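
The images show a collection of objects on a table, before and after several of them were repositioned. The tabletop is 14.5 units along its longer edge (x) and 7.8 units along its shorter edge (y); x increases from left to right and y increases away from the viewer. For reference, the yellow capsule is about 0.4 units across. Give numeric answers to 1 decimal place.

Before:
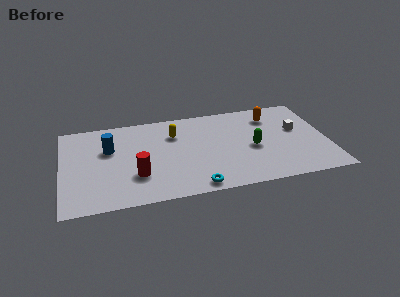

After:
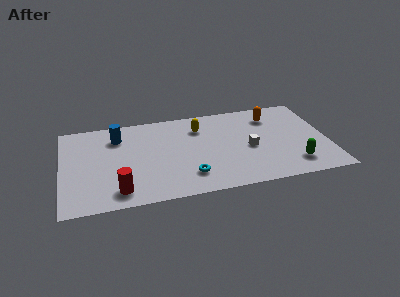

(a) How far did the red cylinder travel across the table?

1.5

The red cylinder moved from about (4.0, 2.4) to (3.0, 1.3), a distance of √(1.0² + 1.1²) ≈ 1.5.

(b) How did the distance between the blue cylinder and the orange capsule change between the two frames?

-0.6

Before: roughly 9.1 units apart; after: 8.5. That's 0.6 units closer together.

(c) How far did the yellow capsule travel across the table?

1.4

From (6.2, 5.6) to (7.6, 5.9), the yellow capsule covered √(1.4² + 0.3²) ≈ 1.4 units.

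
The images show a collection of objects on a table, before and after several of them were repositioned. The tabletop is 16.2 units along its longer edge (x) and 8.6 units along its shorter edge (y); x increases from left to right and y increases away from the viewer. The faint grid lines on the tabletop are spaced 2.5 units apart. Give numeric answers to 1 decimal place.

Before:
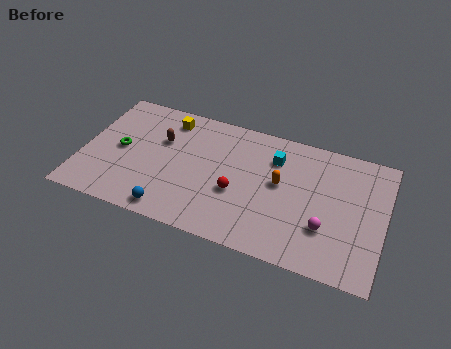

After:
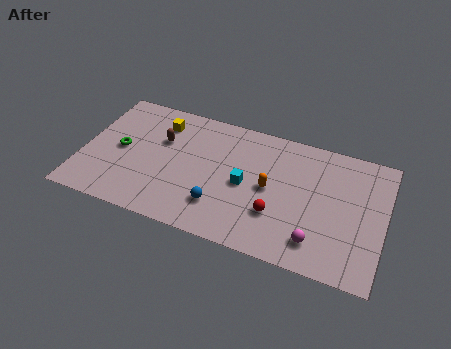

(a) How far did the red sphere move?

2.3

From (8.4, 3.4) to (10.6, 2.7), the red sphere covered √(2.2² + 0.7²) ≈ 2.3 units.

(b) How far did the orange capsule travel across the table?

0.7

From (10.6, 4.8) to (10.1, 4.3), the orange capsule covered √(0.5² + 0.5²) ≈ 0.7 units.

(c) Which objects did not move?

the brown capsule and the green torus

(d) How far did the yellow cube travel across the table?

0.6

From (4.3, 7.2) to (3.9, 6.8), the yellow cube covered √(0.4² + 0.4²) ≈ 0.6 units.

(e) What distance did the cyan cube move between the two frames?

2.7

From (10.2, 6.4) to (8.8, 4.1), the cyan cube covered √(1.4² + 2.3²) ≈ 2.7 units.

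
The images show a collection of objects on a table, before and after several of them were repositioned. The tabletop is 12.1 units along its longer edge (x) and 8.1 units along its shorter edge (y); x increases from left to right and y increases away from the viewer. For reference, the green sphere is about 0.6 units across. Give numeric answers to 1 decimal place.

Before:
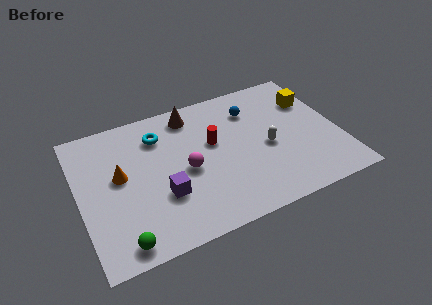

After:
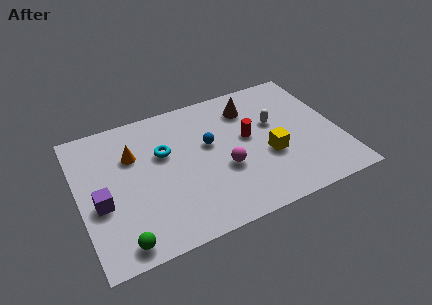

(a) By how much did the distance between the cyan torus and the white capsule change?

-0.3

They were about 5.5 units apart before and 5.2 after — 0.3 units closer together.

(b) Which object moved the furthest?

the yellow cube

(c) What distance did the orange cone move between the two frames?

1.2

From (1.9, 4.5) to (2.6, 5.5), the orange cone covered √(0.7² + 1.0²) ≈ 1.2 units.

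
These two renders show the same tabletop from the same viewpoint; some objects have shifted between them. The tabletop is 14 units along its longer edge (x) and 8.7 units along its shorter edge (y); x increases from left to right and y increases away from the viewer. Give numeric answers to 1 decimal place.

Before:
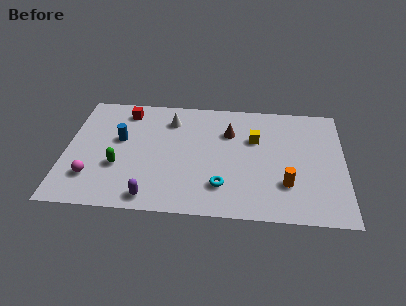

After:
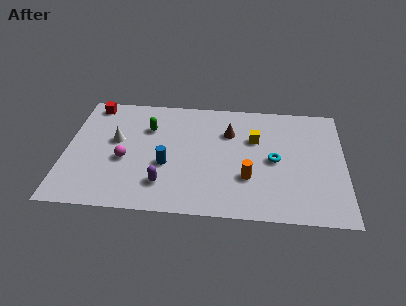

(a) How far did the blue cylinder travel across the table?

2.9

From (2.7, 5.1) to (5.1, 3.4), the blue cylinder covered √(2.4² + 1.7²) ≈ 2.9 units.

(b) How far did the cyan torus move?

3.3

The cyan torus was near (7.9, 2.1) before and (10.5, 4.2) after, so it travelled √(2.6² + 2.1²) ≈ 3.3 units.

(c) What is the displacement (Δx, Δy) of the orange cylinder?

(-1.9, 0.3)

The orange cylinder started near (11.1, 2.5) and ended near (9.2, 2.8).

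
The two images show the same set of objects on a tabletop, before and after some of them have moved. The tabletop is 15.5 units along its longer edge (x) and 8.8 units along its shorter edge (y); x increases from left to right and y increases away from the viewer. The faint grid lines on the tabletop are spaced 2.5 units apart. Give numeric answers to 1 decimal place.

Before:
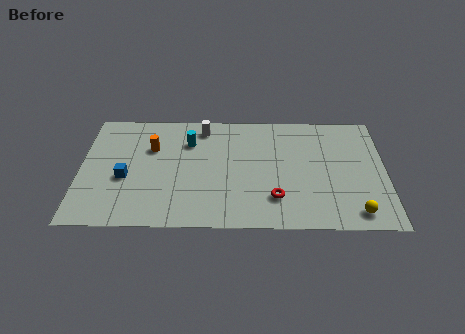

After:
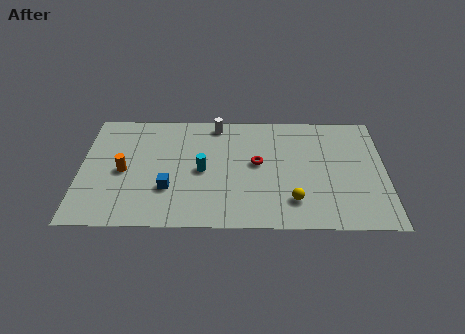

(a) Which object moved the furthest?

the yellow sphere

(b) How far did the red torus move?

2.8

From (9.9, 2.2) to (9.0, 4.8), the red torus covered √(0.9² + 2.6²) ≈ 2.8 units.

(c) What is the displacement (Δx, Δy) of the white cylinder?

(0.7, 0.3)

From the two frames, the white cylinder sits at roughly (6.2, 7.5) before and (6.9, 7.8) after.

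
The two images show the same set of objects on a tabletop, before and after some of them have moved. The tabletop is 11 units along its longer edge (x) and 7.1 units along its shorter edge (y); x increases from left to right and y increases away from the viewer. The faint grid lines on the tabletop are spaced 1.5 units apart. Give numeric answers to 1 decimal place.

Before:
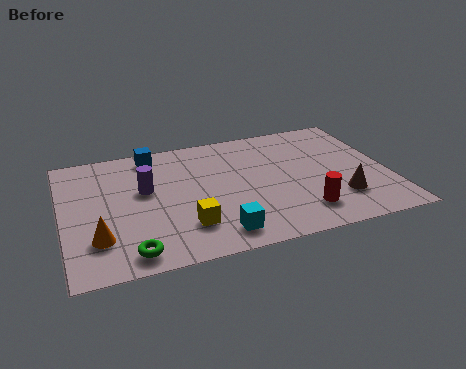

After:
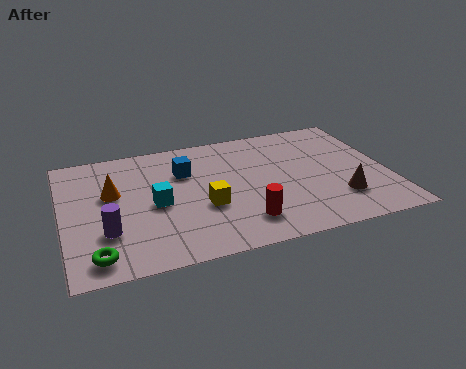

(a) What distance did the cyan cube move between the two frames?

2.9

From (5.0, 1.1) to (3.1, 3.3), the cyan cube covered √(1.9² + 2.2²) ≈ 2.9 units.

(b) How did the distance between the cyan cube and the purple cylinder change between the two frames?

-1.8

The distance was about 3.8 in the first image and 2.0 in the second, so they moved 1.8 units closer together.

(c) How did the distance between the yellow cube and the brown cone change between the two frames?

-0.6

The distance was about 5.2 in the first image and 4.6 in the second, so they moved 0.6 units closer together.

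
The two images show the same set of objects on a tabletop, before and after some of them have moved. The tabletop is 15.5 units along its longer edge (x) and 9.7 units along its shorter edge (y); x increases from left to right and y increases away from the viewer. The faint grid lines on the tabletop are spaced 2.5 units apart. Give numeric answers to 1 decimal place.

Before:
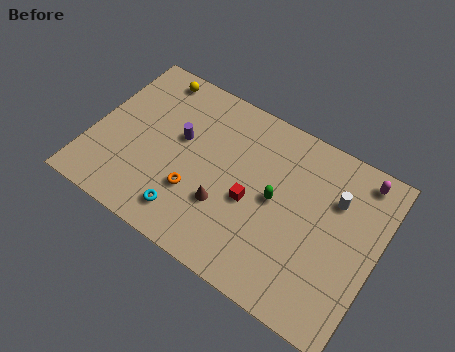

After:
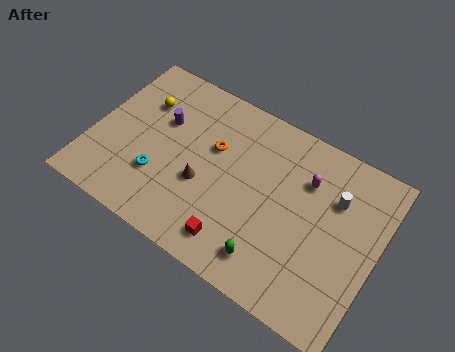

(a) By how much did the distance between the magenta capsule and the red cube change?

-0.7

Before: roughly 6.8 units apart; after: 6.1. That's 0.7 units closer together.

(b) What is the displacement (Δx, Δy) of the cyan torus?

(-1.8, 1.3)

From the two frames, the cyan torus sits at roughly (5.7, 1.7) before and (3.9, 3.0) after.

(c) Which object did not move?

the white cylinder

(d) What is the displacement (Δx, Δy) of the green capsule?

(0.3, -3.3)

The green capsule was at about (10.0, 5.0) and moved to about (10.3, 1.7).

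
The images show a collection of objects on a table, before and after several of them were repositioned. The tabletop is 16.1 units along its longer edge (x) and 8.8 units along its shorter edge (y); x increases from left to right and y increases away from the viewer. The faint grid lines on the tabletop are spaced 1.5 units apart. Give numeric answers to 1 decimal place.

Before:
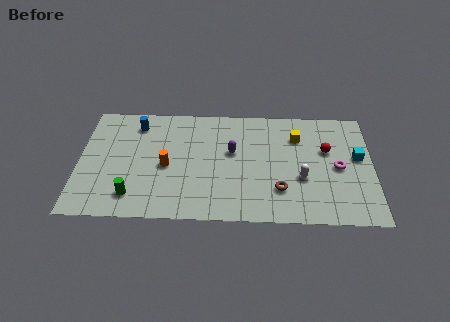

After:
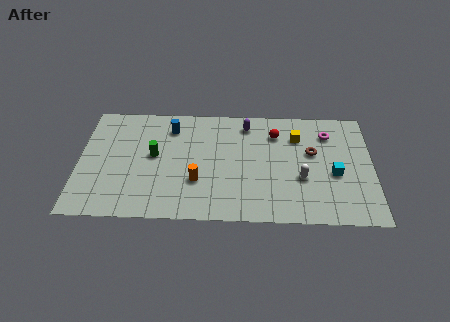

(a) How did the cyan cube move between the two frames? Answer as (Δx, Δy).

(-1.3, -1.3)

From the two frames, the cyan cube sits at roughly (15.3, 5.0) before and (14.0, 3.7) after.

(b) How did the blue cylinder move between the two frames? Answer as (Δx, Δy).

(1.9, -0.2)

From the two frames, the blue cylinder sits at roughly (3.1, 7.2) before and (5.0, 7.0) after.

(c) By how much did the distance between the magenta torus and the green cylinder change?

-1.7

They were about 11.5 units apart before and 9.8 after — 1.7 units closer together.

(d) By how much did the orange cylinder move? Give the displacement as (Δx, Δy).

(1.7, -1.1)

The orange cylinder was at about (4.8, 4.0) and moved to about (6.5, 2.9).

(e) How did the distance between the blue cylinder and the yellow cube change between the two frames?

-1.9

Before: roughly 8.9 units apart; after: 7.0. That's 1.9 units closer together.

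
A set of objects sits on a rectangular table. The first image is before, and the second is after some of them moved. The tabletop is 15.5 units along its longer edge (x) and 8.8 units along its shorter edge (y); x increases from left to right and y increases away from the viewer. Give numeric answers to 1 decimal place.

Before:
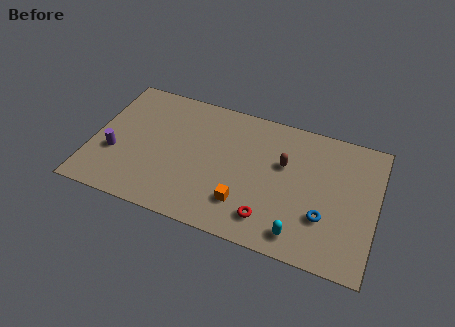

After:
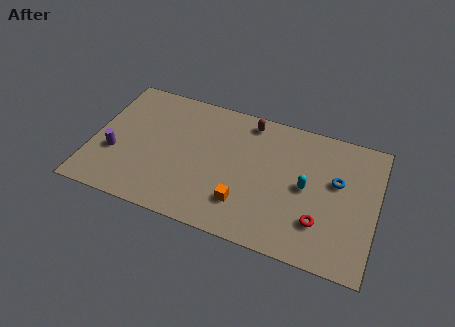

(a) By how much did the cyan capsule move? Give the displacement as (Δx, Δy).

(0.1, 3.1)

The cyan capsule was at about (11.6, 1.3) and moved to about (11.7, 4.4).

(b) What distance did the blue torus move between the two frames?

2.5

From (12.8, 2.8) to (13.3, 5.3), the blue torus covered √(0.5² + 2.5²) ≈ 2.5 units.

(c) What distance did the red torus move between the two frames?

2.8

The red torus moved from about (9.9, 1.7) to (12.6, 2.4), a distance of √(2.7² + 0.7²) ≈ 2.8.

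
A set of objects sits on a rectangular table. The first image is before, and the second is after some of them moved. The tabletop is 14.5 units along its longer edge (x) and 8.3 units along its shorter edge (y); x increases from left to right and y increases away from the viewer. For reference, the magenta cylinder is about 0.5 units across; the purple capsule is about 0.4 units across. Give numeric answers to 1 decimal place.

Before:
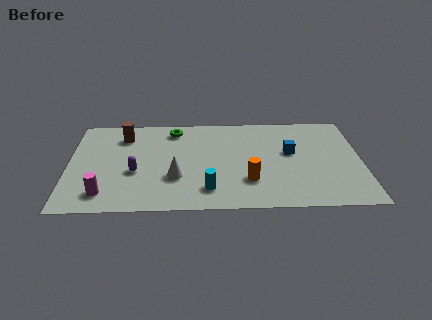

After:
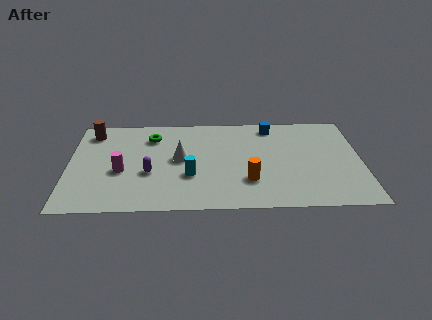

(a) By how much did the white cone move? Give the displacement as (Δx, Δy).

(0.2, 1.6)

The white cone started near (5.3, 2.8) and ended near (5.5, 4.4).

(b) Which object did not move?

the orange cylinder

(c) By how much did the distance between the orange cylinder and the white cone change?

+0.3

The distance was about 3.6 in the first image and 3.9 in the second, so they moved 0.3 units further apart.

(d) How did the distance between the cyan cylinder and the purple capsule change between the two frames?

-1.9

Before: roughly 3.9 units apart; after: 2.0. That's 1.9 units closer together.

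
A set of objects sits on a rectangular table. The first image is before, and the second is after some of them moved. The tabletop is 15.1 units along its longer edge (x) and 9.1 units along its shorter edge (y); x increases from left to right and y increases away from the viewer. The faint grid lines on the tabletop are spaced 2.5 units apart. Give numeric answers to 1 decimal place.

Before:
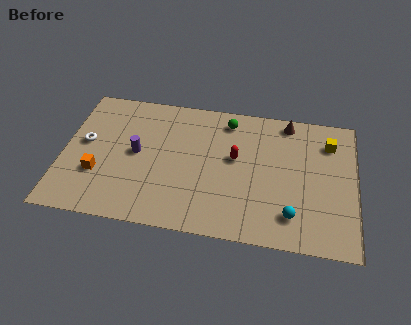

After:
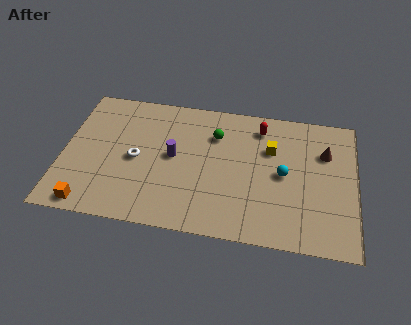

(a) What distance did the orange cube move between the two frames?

2.1

The orange cube moved from about (1.9, 3.0) to (1.6, 0.9), a distance of √(0.3² + 2.1²) ≈ 2.1.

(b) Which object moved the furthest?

the yellow cube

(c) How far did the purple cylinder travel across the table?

1.9

The purple cylinder moved from about (3.8, 4.7) to (5.7, 4.8), a distance of √(1.9² + 0.1²) ≈ 1.9.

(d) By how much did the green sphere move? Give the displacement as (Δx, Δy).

(-0.6, -1.1)

The green sphere started near (8.4, 7.7) and ended near (7.8, 6.6).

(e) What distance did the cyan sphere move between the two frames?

2.6

The cyan sphere moved from about (11.9, 1.9) to (11.4, 4.5), a distance of √(0.5² + 2.6²) ≈ 2.6.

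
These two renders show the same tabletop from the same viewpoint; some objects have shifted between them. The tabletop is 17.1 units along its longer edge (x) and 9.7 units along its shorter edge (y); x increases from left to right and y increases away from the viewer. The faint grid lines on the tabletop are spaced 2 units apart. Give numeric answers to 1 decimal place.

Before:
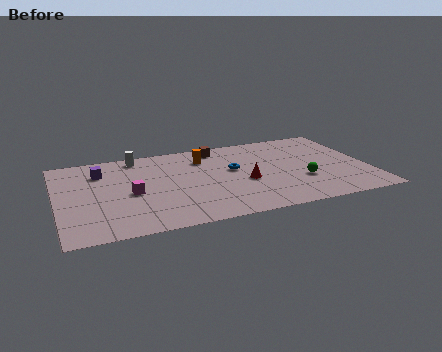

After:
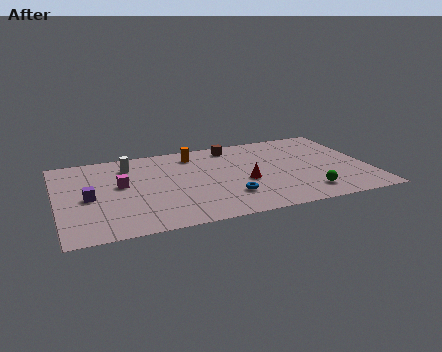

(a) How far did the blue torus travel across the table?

3.0

The blue torus moved from about (9.7, 5.6) to (9.2, 2.6), a distance of √(0.5² + 3.0²) ≈ 3.0.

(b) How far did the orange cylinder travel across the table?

0.8

From (8.2, 7.4) to (7.7, 8.0), the orange cylinder covered √(0.5² + 0.6²) ≈ 0.8 units.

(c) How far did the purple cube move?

2.9

From (2.5, 7.3) to (1.7, 4.5), the purple cube covered √(0.8² + 2.8²) ≈ 2.9 units.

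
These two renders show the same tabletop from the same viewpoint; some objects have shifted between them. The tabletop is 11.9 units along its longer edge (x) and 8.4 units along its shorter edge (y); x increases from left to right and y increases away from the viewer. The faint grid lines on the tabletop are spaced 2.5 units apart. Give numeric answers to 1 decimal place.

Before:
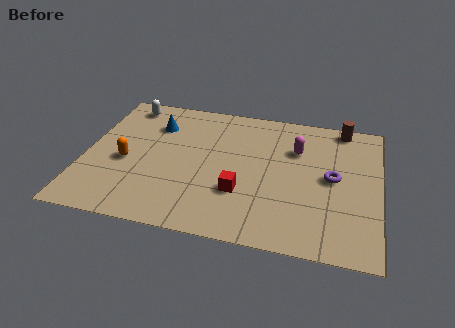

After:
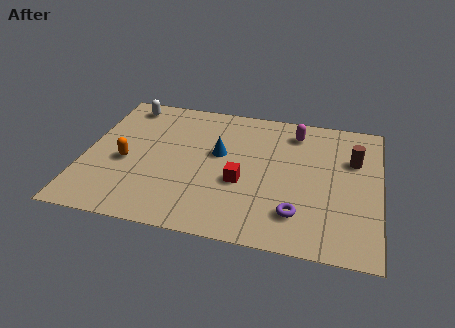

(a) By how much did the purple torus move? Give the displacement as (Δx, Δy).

(-1.3, -2.4)

The purple torus was at about (10.0, 4.3) and moved to about (8.7, 1.9).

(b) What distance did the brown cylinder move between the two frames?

2.1

The brown cylinder moved from about (10.3, 7.6) to (10.8, 5.6), a distance of √(0.5² + 2.0²) ≈ 2.1.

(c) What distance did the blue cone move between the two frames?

3.0

The blue cone was near (2.7, 6.2) before and (5.4, 4.9) after, so it travelled √(2.7² + 1.3²) ≈ 3.0 units.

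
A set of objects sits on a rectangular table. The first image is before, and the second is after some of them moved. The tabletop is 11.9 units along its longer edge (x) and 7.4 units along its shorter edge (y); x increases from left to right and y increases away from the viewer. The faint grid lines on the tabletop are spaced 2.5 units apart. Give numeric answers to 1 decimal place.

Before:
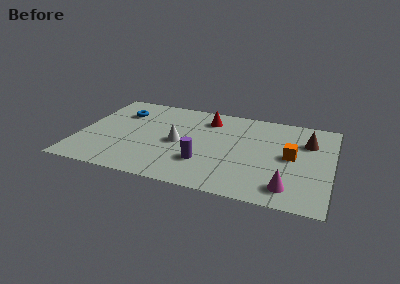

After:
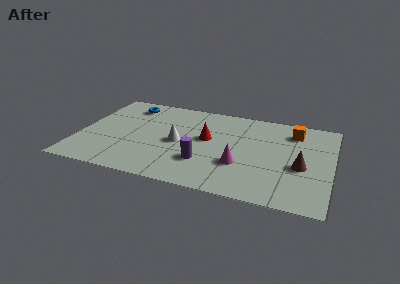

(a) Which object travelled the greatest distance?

the magenta cone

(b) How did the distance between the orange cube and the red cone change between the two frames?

-0.3

The distance was about 4.6 in the first image and 4.3 in the second, so they moved 0.3 units closer together.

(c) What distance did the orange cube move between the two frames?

2.1

The orange cube was near (10.0, 3.8) before and (10.0, 5.9) after, so it travelled √(0.0² + 2.1²) ≈ 2.1 units.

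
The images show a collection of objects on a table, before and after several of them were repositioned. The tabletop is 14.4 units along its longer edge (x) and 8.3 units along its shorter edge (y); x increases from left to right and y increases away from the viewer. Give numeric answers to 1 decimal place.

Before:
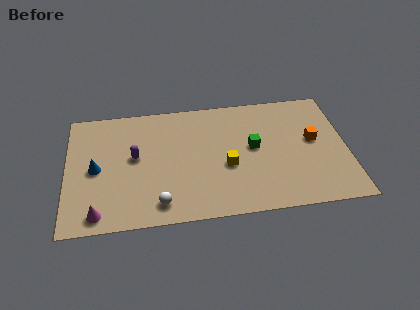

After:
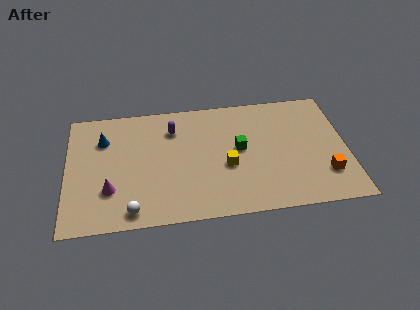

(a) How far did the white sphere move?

1.4

The white sphere was near (4.7, 1.3) before and (3.3, 1.0) after, so it travelled √(1.4² + 0.3²) ≈ 1.4 units.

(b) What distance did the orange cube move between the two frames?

2.5

From (12.7, 4.6) to (13.2, 2.2), the orange cube covered √(0.5² + 2.4²) ≈ 2.5 units.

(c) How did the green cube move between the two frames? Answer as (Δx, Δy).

(-0.7, 0.0)

From the two frames, the green cube sits at roughly (9.6, 4.5) before and (8.9, 4.5) after.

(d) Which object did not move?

the yellow cube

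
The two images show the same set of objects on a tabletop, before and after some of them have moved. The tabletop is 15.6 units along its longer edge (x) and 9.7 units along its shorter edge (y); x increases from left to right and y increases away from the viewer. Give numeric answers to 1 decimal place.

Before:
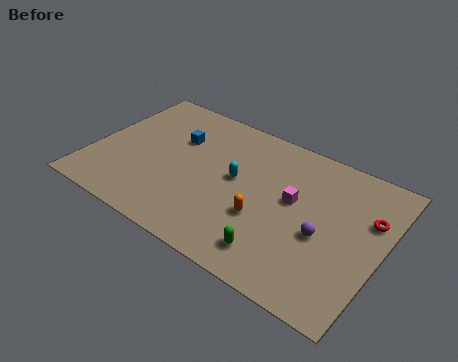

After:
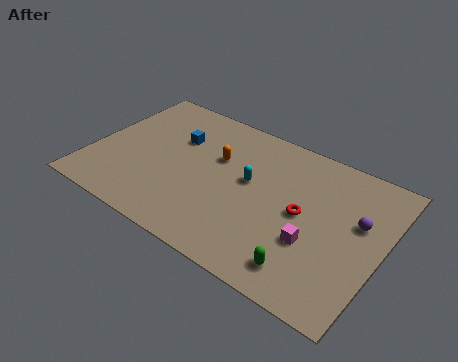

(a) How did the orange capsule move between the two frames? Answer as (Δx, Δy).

(-3.0, 2.7)

The orange capsule started near (9.5, 3.5) and ended near (6.5, 6.2).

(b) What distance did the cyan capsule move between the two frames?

0.7

The cyan capsule was near (7.7, 5.3) before and (8.4, 5.5) after, so it travelled √(0.7² + 0.2²) ≈ 0.7 units.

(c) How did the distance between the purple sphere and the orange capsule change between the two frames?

+4.5

They were about 3.2 units apart before and 7.7 after — 4.5 units further apart.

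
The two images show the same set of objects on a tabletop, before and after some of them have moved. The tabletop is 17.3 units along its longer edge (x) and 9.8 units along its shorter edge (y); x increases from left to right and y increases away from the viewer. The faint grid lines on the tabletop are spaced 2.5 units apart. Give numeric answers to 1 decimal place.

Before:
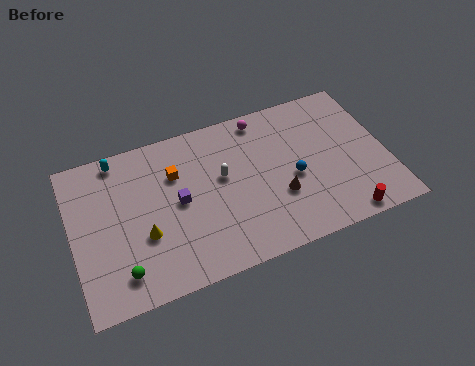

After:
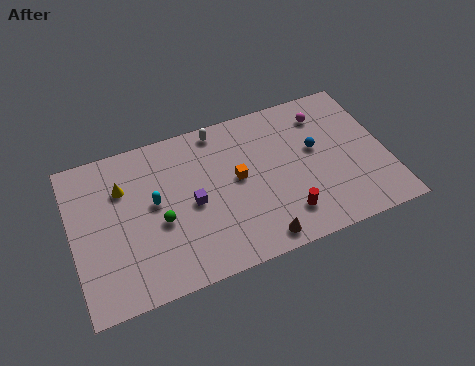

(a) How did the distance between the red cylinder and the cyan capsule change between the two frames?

-6.5

The distance was about 14.1 in the first image and 7.6 in the second, so they moved 6.5 units closer together.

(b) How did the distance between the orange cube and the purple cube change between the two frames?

+0.9

The distance was about 1.8 in the first image and 2.7 in the second, so they moved 0.9 units further apart.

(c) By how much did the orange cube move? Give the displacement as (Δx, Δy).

(3.3, -1.5)

From the two frames, the orange cube sits at roughly (5.8, 6.8) before and (9.1, 5.3) after.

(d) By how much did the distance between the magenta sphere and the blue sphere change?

-2.4

They were about 4.6 units apart before and 2.2 after — 2.4 units closer together.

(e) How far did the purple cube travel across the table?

0.8

The purple cube was near (5.8, 5.0) before and (6.5, 4.6) after, so it travelled √(0.7² + 0.4²) ≈ 0.8 units.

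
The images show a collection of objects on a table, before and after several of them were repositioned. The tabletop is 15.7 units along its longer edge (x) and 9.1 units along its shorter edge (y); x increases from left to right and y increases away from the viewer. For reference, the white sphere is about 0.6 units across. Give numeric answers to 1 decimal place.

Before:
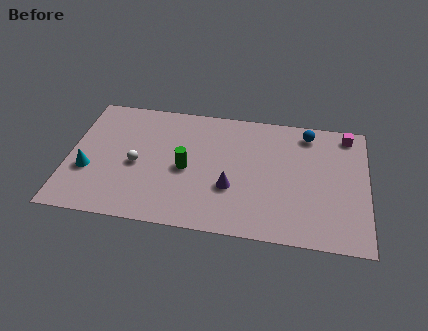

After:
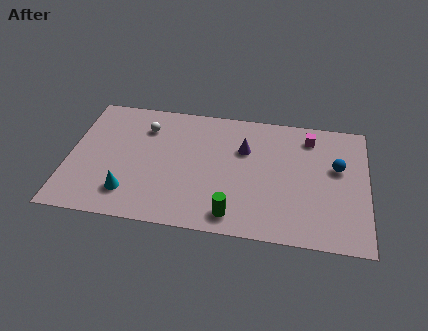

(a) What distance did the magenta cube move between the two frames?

2.1

From (14.6, 8.0) to (12.6, 7.5), the magenta cube covered √(2.0² + 0.5²) ≈ 2.1 units.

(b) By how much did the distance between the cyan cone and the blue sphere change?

-0.9

They were about 12.3 units apart before and 11.4 after — 0.9 units closer together.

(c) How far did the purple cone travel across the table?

3.0

The purple cone was near (8.6, 3.2) before and (9.2, 6.1) after, so it travelled √(0.6² + 2.9²) ≈ 3.0 units.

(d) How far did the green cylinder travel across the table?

3.9

From (6.2, 4.2) to (8.8, 1.3), the green cylinder covered √(2.6² + 2.9²) ≈ 3.9 units.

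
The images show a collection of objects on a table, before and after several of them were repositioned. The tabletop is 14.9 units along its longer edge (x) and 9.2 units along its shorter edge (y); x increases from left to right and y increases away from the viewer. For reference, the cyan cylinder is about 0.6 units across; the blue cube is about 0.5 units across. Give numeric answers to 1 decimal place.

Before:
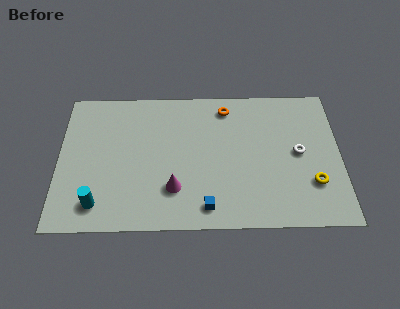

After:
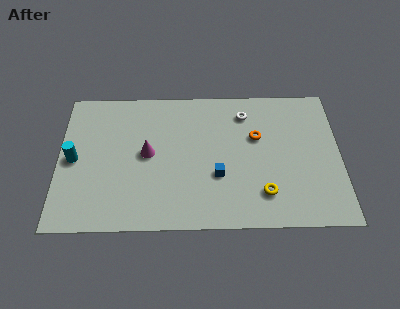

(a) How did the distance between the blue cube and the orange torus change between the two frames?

-3.3

They were about 6.6 units apart before and 3.3 after — 3.3 units closer together.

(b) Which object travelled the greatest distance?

the white torus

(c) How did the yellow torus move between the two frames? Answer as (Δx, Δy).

(-2.6, -0.6)

From the two frames, the yellow torus sits at roughly (13.4, 2.7) before and (10.8, 2.1) after.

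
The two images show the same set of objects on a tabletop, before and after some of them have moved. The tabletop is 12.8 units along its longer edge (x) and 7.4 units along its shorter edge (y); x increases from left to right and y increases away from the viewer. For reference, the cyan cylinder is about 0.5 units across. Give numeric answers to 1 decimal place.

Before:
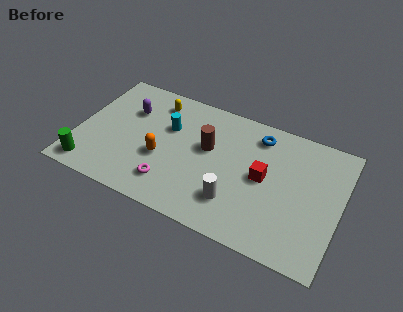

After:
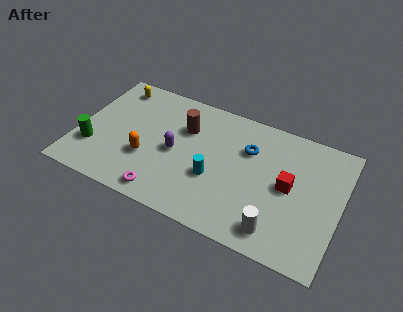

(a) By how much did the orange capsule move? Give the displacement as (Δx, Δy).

(-0.7, -0.3)

The orange capsule started near (4.2, 2.9) and ended near (3.5, 2.6).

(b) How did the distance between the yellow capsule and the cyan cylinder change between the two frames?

+4.9

The distance was about 1.5 in the first image and 6.4 in the second, so they moved 4.9 units further apart.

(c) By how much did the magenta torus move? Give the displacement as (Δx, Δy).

(-0.2, -0.7)

From the two frames, the magenta torus sits at roughly (4.8, 1.6) before and (4.6, 0.9) after.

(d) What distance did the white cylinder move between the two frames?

2.2

From (7.9, 1.9) to (10.0, 1.2), the white cylinder covered √(2.1² + 0.7²) ≈ 2.2 units.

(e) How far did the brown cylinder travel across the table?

1.4

The brown cylinder was near (6.3, 4.4) before and (5.1, 5.1) after, so it travelled √(1.2² + 0.7²) ≈ 1.4 units.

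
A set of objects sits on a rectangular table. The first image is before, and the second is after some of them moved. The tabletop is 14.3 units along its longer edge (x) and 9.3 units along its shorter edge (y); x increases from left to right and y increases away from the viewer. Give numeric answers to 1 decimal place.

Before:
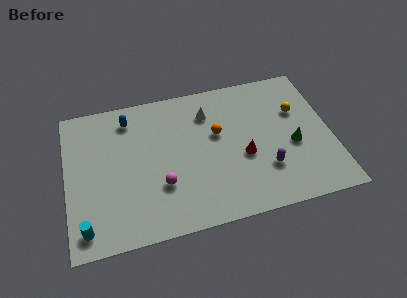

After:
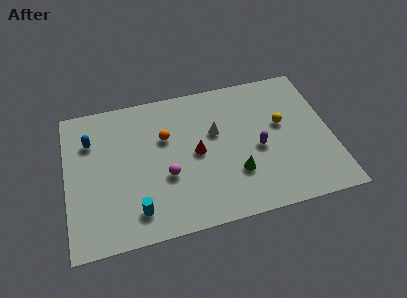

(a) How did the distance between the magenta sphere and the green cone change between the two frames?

-3.5

The distance was about 7.3 in the first image and 3.8 in the second, so they moved 3.5 units closer together.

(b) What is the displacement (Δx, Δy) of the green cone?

(-3.2, -1.1)

The green cone was at about (12.2, 3.9) and moved to about (9.0, 2.8).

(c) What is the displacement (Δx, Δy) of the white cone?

(0.3, -1.4)

From the two frames, the white cone sits at roughly (7.8, 7.1) before and (8.1, 5.7) after.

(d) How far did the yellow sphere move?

1.1

From (12.6, 6.1) to (11.7, 5.4), the yellow sphere covered √(0.9² + 0.7²) ≈ 1.1 units.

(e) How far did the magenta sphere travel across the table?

0.6

The magenta sphere moved from about (5.0, 3.0) to (5.3, 3.5), a distance of √(0.3² + 0.5²) ≈ 0.6.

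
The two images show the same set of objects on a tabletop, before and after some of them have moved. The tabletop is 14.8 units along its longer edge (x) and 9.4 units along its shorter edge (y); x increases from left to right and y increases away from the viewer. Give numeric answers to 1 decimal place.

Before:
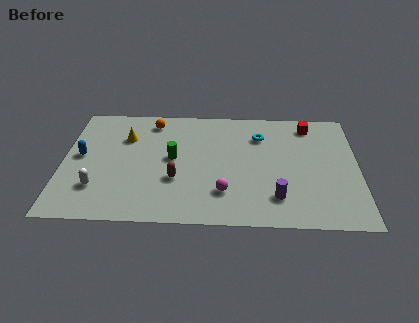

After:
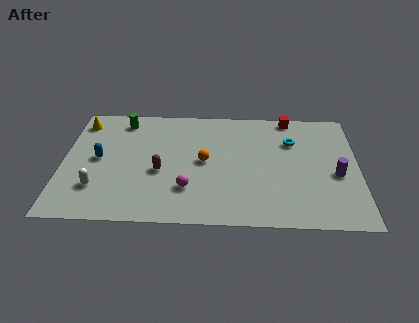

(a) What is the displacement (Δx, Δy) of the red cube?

(-1.0, 0.6)

The red cube was at about (12.4, 8.0) and moved to about (11.4, 8.6).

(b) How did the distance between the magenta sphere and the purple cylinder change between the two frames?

+4.9

They were about 2.6 units apart before and 7.5 after — 4.9 units further apart.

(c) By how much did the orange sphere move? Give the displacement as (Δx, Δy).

(2.7, -3.2)

The orange sphere was at about (4.4, 8.0) and moved to about (7.1, 4.8).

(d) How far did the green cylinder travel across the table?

4.0

The green cylinder was near (5.5, 5.0) before and (2.9, 8.0) after, so it travelled √(2.6² + 3.0²) ≈ 4.0 units.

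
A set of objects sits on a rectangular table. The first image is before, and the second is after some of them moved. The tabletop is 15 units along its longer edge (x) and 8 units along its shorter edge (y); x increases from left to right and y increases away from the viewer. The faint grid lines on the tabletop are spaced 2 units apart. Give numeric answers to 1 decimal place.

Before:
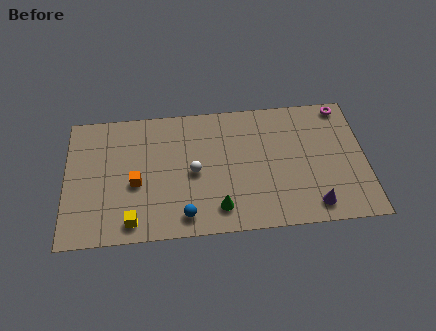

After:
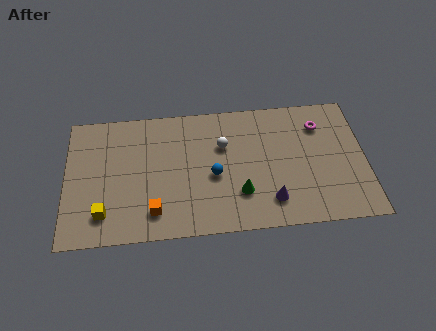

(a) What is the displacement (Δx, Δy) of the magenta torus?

(-1.2, -1.1)

The magenta torus started near (14.0, 7.2) and ended near (12.8, 6.1).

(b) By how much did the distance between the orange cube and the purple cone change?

-3.3

The distance was about 9.1 in the first image and 5.8 in the second, so they moved 3.3 units closer together.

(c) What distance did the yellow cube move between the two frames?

1.5

The yellow cube moved from about (3.3, 1.1) to (1.9, 1.7), a distance of √(1.4² + 0.6²) ≈ 1.5.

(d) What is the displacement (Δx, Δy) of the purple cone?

(-2.1, 0.5)

The purple cone started near (12.3, 1.2) and ended near (10.2, 1.7).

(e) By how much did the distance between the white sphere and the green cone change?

+0.5

Before: roughly 2.6 units apart; after: 3.1. That's 0.5 units further apart.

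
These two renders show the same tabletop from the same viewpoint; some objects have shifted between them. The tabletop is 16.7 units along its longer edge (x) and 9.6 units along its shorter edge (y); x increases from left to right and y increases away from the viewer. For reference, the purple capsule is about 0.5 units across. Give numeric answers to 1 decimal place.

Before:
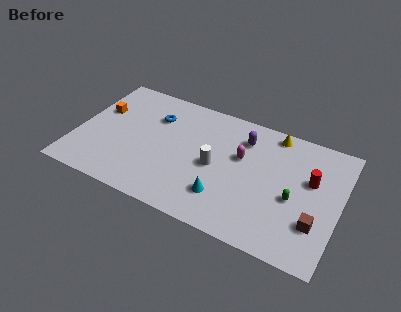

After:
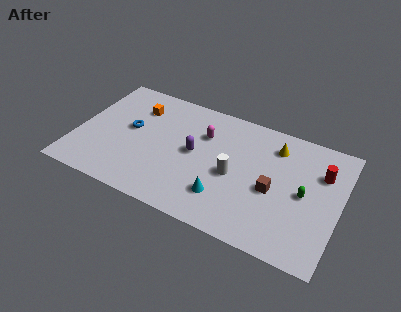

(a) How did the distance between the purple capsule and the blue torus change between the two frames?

-1.5

The distance was about 5.7 in the first image and 4.2 in the second, so they moved 1.5 units closer together.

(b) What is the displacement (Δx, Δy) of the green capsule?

(0.6, 0.6)

From the two frames, the green capsule sits at roughly (13.9, 4.1) before and (14.5, 4.7) after.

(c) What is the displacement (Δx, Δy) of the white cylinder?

(1.2, -0.2)

The white cylinder was at about (8.9, 4.5) and moved to about (10.1, 4.3).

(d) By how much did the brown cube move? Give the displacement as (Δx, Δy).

(-2.8, 1.4)

The brown cube was at about (15.4, 2.8) and moved to about (12.6, 4.2).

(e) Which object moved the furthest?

the purple capsule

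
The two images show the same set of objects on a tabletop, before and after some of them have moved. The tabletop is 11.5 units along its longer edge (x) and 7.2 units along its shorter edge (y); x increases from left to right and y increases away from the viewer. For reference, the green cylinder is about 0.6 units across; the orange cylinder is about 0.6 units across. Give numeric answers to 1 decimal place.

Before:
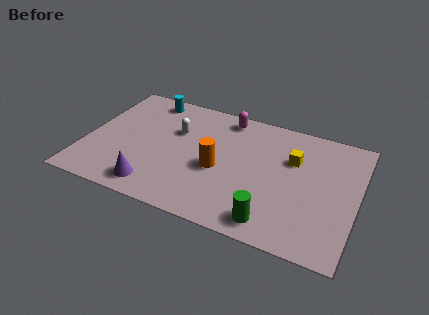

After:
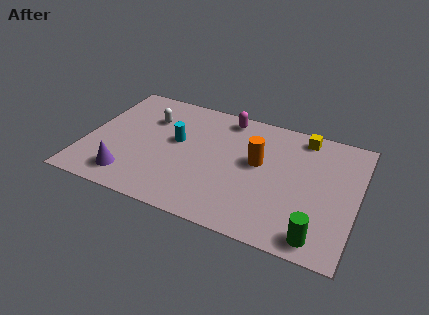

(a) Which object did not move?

the magenta capsule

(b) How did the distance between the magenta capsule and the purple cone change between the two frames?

+0.4

They were about 5.8 units apart before and 6.2 after — 0.4 units further apart.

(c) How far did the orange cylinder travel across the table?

1.9

The orange cylinder moved from about (5.7, 3.1) to (7.3, 4.1), a distance of √(1.6² + 1.0²) ≈ 1.9.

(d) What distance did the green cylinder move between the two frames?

1.9

From (8.2, 1.0) to (10.1, 0.9), the green cylinder covered √(1.9² + 0.1²) ≈ 1.9 units.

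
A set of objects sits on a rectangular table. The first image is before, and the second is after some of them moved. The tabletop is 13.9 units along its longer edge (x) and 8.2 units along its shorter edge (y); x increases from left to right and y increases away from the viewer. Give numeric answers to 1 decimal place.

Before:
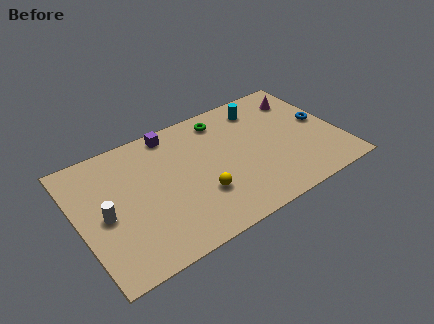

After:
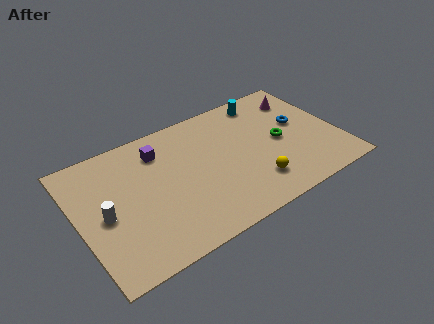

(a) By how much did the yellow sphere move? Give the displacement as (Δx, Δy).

(2.8, -0.7)

The yellow sphere started near (6.2, 2.6) and ended near (9.0, 1.9).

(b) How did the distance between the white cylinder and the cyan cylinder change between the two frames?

+0.4

The distance was about 9.4 in the first image and 9.8 in the second, so they moved 0.4 units further apart.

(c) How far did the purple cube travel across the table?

1.2

The purple cube moved from about (5.4, 7.3) to (4.6, 6.4), a distance of √(0.8² + 0.9²) ≈ 1.2.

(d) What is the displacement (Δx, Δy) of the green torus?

(2.7, -2.9)

From the two frames, the green torus sits at roughly (8.1, 6.9) before and (10.8, 4.0) after.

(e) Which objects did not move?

the white cylinder and the magenta cone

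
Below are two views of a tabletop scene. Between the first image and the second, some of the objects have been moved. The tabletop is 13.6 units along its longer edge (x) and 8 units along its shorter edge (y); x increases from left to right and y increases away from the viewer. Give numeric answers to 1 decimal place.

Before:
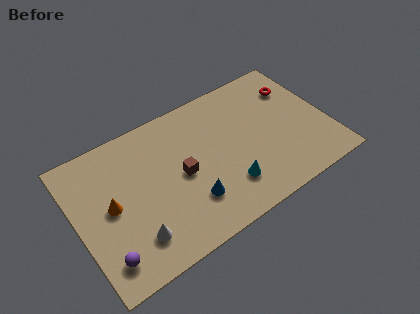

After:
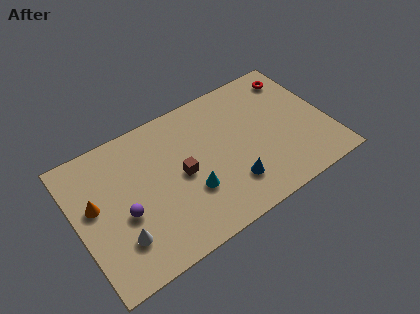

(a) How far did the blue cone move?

2.2

From (5.8, 2.2) to (8.0, 2.0), the blue cone covered √(2.2² + 0.2²) ≈ 2.2 units.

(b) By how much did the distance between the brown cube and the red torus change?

+0.3

Before: roughly 7.0 units apart; after: 7.3. That's 0.3 units further apart.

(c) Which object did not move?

the brown cube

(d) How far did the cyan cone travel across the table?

2.0

The cyan cone moved from about (7.8, 2.0) to (5.9, 2.7), a distance of √(1.9² + 0.7²) ≈ 2.0.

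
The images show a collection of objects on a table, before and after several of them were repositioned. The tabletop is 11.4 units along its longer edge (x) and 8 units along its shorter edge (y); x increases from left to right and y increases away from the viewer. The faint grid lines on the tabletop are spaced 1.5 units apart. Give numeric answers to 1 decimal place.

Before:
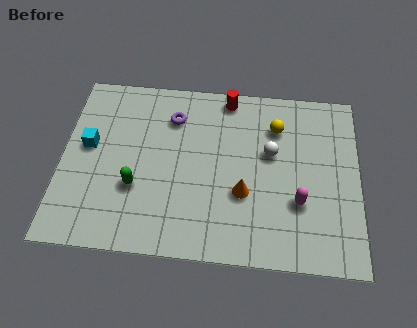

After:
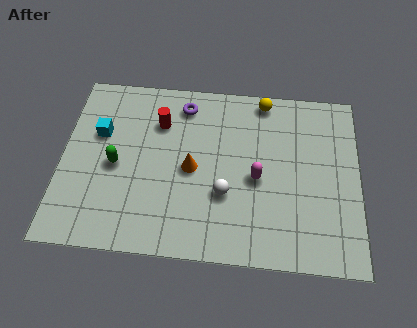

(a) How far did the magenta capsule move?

1.8

The magenta capsule moved from about (9.1, 2.7) to (7.5, 3.6), a distance of √(1.6² + 0.9²) ≈ 1.8.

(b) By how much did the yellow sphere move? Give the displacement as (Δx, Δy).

(-0.5, 1.2)

The yellow sphere started near (8.2, 6.0) and ended near (7.7, 7.2).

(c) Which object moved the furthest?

the red cylinder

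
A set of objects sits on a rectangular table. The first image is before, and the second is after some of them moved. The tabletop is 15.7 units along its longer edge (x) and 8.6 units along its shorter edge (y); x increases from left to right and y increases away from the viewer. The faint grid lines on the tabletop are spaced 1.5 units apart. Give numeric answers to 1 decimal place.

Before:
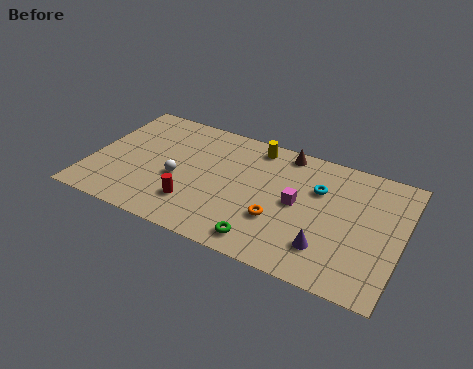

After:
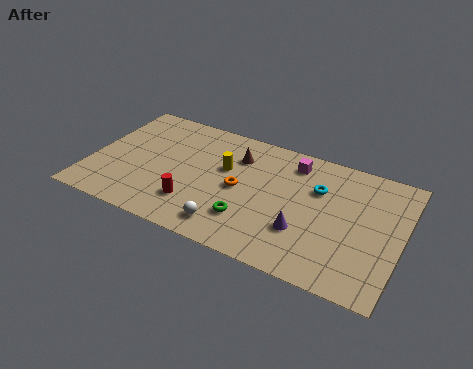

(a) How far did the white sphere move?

3.6

From (4.5, 3.6) to (7.4, 1.4), the white sphere covered √(2.9² + 2.2²) ≈ 3.6 units.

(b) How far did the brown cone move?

2.6

The brown cone was near (9.5, 7.7) before and (7.2, 6.4) after, so it travelled √(2.3² + 1.3²) ≈ 2.6 units.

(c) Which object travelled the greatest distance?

the white sphere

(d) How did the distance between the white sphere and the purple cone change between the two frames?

-4.0

Before: roughly 7.8 units apart; after: 3.8. That's 4.0 units closer together.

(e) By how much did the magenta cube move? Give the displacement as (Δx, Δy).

(-0.5, 2.7)

The magenta cube was at about (10.5, 4.4) and moved to about (10.0, 7.1).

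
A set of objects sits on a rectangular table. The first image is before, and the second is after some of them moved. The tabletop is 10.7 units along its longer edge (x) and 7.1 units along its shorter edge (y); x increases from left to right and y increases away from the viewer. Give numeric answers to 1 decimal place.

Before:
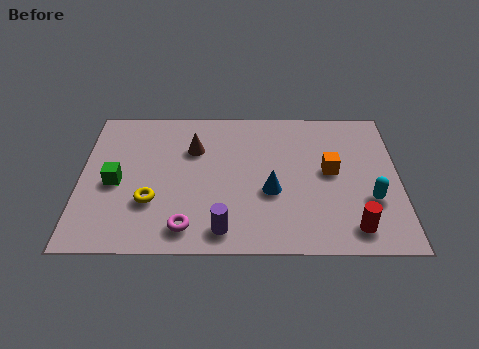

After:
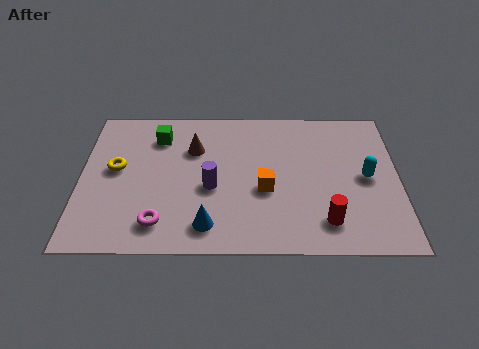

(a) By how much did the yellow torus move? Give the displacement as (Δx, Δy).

(-1.2, 1.6)

The yellow torus started near (2.4, 2.3) and ended near (1.2, 3.9).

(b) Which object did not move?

the brown cone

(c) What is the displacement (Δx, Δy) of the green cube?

(1.4, 2.3)

The green cube started near (1.2, 3.2) and ended near (2.6, 5.5).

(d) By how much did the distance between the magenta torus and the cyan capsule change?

+1.0

The distance was about 6.2 in the first image and 7.2 in the second, so they moved 1.0 units further apart.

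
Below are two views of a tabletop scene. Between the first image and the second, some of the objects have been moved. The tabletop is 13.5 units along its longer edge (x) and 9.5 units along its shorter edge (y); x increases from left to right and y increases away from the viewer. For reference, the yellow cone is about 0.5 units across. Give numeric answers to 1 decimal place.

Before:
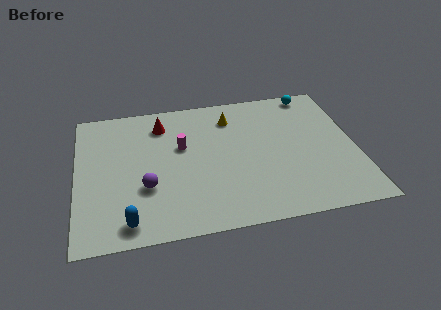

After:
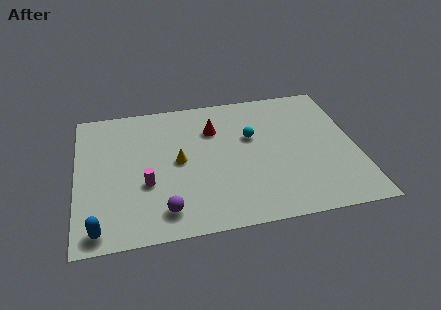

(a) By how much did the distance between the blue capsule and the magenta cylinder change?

-1.9

The distance was about 5.3 in the first image and 3.4 in the second, so they moved 1.9 units closer together.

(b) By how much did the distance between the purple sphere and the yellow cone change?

-2.7

They were about 6.0 units apart before and 3.3 after — 2.7 units closer together.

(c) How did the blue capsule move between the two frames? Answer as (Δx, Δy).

(-1.4, -0.2)

From the two frames, the blue capsule sits at roughly (2.4, 1.2) before and (1.0, 1.0) after.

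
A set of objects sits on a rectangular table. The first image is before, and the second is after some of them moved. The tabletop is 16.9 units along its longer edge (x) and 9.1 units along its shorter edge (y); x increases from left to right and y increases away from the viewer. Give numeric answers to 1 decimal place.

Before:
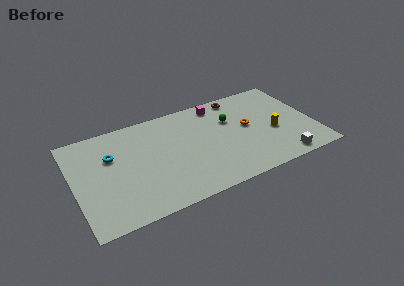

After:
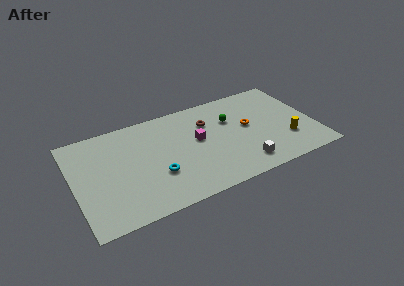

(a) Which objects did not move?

the orange torus and the green sphere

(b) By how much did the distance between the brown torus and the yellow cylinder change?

+1.7

The distance was about 4.7 in the first image and 6.4 in the second, so they moved 1.7 units further apart.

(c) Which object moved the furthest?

the cyan torus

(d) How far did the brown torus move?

2.9

The brown torus was near (12.0, 8.1) before and (9.6, 6.5) after, so it travelled √(2.4² + 1.6²) ≈ 2.9 units.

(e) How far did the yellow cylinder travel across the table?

1.4

The yellow cylinder was near (14.0, 3.8) before and (14.8, 2.7) after, so it travelled √(0.8² + 1.1²) ≈ 1.4 units.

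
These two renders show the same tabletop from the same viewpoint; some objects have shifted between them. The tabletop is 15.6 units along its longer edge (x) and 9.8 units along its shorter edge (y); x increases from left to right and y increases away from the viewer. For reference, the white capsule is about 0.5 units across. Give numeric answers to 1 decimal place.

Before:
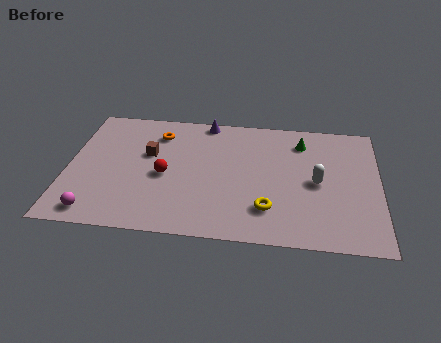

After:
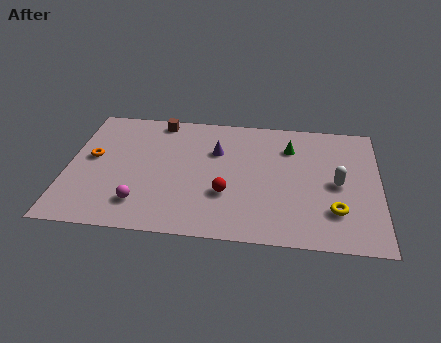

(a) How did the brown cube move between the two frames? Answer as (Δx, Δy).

(0.4, 2.8)

From the two frames, the brown cube sits at roughly (4.0, 6.0) before and (4.4, 8.8) after.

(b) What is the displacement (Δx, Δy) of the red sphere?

(3.1, -1.1)

The red sphere was at about (4.9, 4.4) and moved to about (8.0, 3.3).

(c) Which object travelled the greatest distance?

the orange torus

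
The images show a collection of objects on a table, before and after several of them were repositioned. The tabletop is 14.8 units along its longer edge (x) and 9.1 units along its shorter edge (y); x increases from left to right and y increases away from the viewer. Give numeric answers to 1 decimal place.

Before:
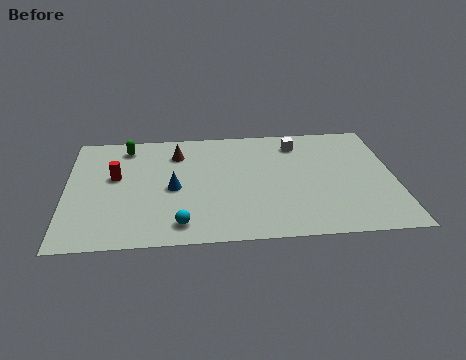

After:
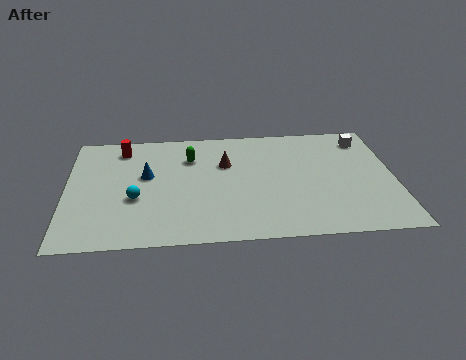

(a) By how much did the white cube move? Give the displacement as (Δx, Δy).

(3.1, 0.1)

From the two frames, the white cube sits at roughly (10.5, 7.4) before and (13.6, 7.5) after.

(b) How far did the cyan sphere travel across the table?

2.9

The cyan sphere was near (5.1, 1.4) before and (3.1, 3.5) after, so it travelled √(2.0² + 2.1²) ≈ 2.9 units.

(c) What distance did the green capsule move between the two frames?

3.1

The green capsule moved from about (2.7, 7.7) to (5.6, 6.6), a distance of √(2.9² + 1.1²) ≈ 3.1.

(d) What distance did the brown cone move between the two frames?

2.4

From (5.0, 7.0) to (7.2, 6.0), the brown cone covered √(2.2² + 1.0²) ≈ 2.4 units.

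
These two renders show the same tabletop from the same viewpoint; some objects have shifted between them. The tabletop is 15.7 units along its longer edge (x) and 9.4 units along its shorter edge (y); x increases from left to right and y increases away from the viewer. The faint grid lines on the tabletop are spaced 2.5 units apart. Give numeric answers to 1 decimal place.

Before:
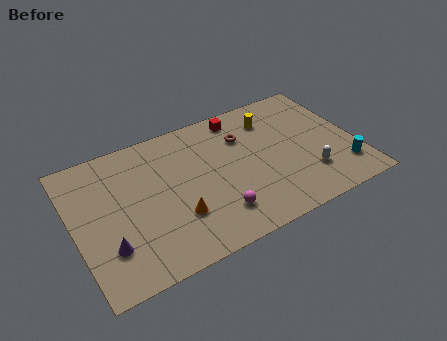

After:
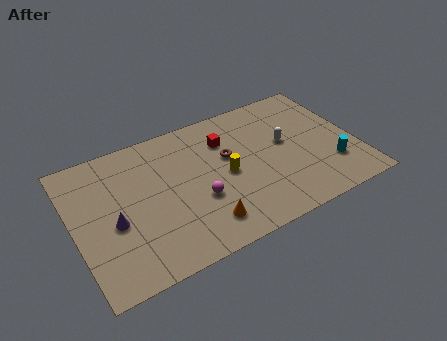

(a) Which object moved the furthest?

the yellow cylinder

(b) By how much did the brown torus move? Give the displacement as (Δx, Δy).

(-1.0, -1.0)

The brown torus started near (9.7, 6.7) and ended near (8.7, 5.7).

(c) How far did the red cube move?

1.6

The red cube moved from about (9.7, 8.2) to (8.7, 6.9), a distance of √(1.0² + 1.3²) ≈ 1.6.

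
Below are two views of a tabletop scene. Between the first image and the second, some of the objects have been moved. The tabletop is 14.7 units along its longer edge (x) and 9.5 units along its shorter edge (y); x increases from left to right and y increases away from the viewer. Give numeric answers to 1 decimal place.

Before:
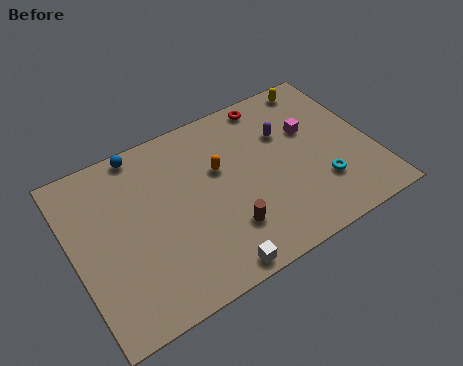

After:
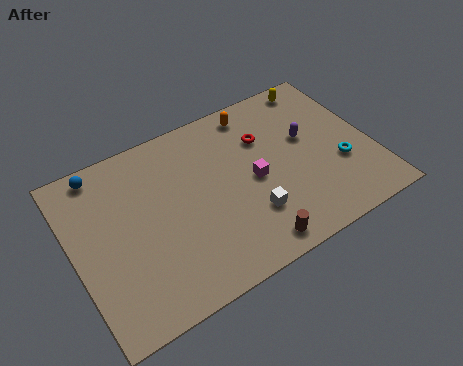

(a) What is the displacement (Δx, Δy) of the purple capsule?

(1.0, -0.8)

The purple capsule started near (10.7, 6.4) and ended near (11.7, 5.6).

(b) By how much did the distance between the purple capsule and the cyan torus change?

-1.3

The distance was about 3.9 in the first image and 2.6 in the second, so they moved 1.3 units closer together.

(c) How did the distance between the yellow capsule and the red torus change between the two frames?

+1.1

The distance was about 2.5 in the first image and 3.6 in the second, so they moved 1.1 units further apart.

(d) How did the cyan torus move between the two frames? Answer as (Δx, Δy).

(1.1, 0.7)

From the two frames, the cyan torus sits at roughly (11.9, 2.7) before and (13.0, 3.4) after.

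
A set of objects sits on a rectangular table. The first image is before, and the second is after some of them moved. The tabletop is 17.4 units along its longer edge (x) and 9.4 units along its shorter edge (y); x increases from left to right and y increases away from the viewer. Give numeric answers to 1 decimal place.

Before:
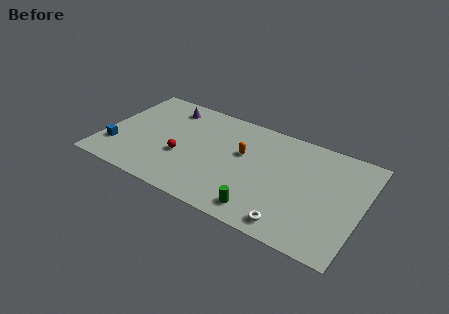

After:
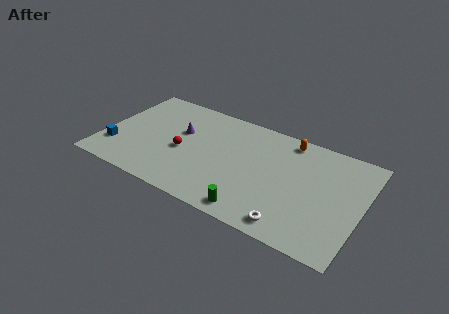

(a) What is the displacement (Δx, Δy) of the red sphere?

(0.0, 0.5)

The red sphere started near (5.4, 3.6) and ended near (5.4, 4.1).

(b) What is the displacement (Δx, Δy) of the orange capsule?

(2.8, 2.6)

The orange capsule started near (9.3, 5.7) and ended near (12.1, 8.3).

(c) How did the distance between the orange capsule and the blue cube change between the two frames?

+3.6

Before: roughly 8.9 units apart; after: 12.5. That's 3.6 units further apart.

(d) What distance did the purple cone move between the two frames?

2.3

The purple cone moved from about (3.8, 7.8) to (5.0, 5.8), a distance of √(1.2² + 2.0²) ≈ 2.3.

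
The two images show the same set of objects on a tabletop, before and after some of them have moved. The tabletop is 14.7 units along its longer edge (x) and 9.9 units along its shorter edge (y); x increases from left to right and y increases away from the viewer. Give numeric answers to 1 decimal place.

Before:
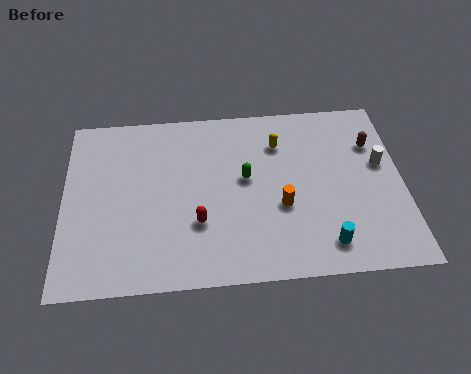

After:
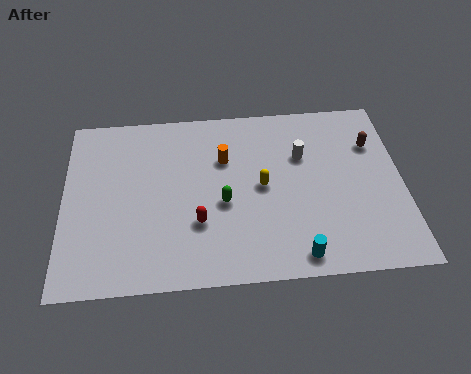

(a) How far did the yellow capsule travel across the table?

2.5

The yellow capsule moved from about (9.4, 7.4) to (8.6, 5.0), a distance of √(0.8² + 2.4²) ≈ 2.5.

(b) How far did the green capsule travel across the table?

1.6

The green capsule was near (7.9, 5.5) before and (6.9, 4.2) after, so it travelled √(1.0² + 1.3²) ≈ 1.6 units.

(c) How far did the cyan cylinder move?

1.3

The cyan cylinder was near (11.2, 1.6) before and (10.0, 1.1) after, so it travelled √(1.2² + 0.5²) ≈ 1.3 units.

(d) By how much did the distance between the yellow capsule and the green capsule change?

-0.5

The distance was about 2.4 in the first image and 1.9 in the second, so they moved 0.5 units closer together.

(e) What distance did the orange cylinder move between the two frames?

3.8

The orange cylinder was near (9.4, 3.8) before and (7.0, 6.7) after, so it travelled √(2.4² + 2.9²) ≈ 3.8 units.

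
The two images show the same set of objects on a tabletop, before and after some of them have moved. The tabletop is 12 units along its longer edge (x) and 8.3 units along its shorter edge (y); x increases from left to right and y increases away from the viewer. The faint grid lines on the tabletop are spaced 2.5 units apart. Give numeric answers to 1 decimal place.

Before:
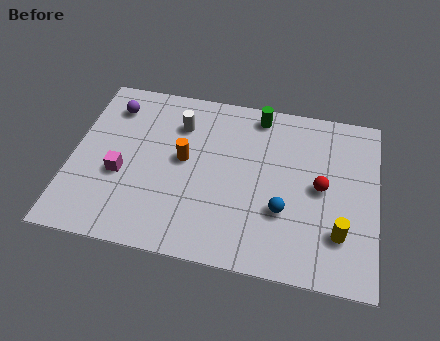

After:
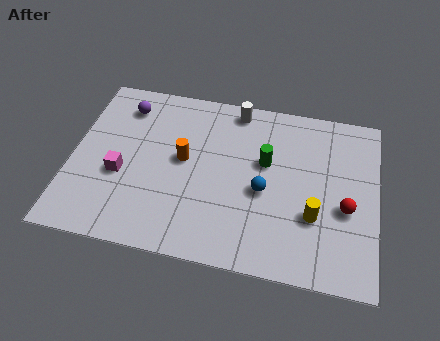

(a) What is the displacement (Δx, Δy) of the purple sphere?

(0.5, 0.1)

The purple sphere started near (1.4, 6.6) and ended near (1.9, 6.7).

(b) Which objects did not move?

the orange cylinder and the magenta cube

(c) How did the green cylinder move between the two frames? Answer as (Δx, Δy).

(0.4, -2.3)

From the two frames, the green cylinder sits at roughly (7.2, 7.3) before and (7.6, 5.0) after.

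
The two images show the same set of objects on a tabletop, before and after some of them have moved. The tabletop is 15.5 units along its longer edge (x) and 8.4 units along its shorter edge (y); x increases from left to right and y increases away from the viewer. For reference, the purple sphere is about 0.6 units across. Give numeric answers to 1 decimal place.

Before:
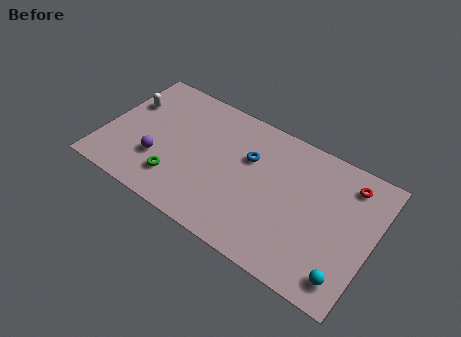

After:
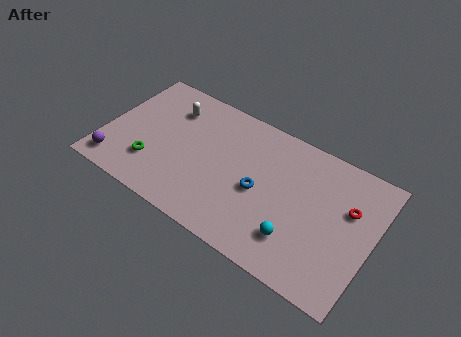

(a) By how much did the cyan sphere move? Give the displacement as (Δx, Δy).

(-2.9, 0.7)

From the two frames, the cyan sphere sits at roughly (14.4, 1.4) before and (11.5, 2.1) after.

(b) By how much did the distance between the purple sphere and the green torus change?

+0.8

They were about 1.4 units apart before and 2.2 after — 0.8 units further apart.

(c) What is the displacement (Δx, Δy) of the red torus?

(0.2, -1.5)

The red torus was at about (13.8, 6.9) and moved to about (14.0, 5.4).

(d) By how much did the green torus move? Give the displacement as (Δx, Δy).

(-1.5, 0.3)

The green torus started near (4.5, 2.0) and ended near (3.0, 2.3).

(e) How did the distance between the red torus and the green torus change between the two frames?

+0.9

The distance was about 10.5 in the first image and 11.4 in the second, so they moved 0.9 units further apart.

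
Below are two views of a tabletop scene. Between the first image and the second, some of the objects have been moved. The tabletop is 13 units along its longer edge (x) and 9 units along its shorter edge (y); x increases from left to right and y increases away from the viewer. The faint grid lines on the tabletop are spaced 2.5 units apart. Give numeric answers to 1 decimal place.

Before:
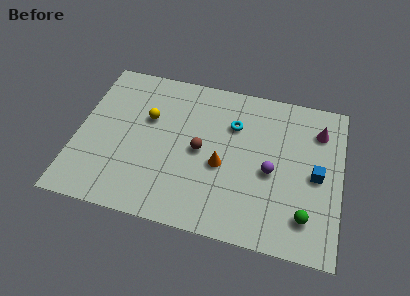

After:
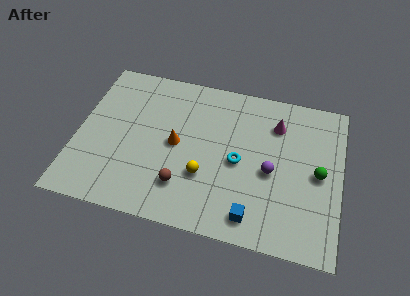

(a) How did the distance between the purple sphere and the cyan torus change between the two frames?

-1.4

The distance was about 3.0 in the first image and 1.6 in the second, so they moved 1.4 units closer together.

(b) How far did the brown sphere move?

2.3

The brown sphere moved from about (6.1, 4.4) to (5.4, 2.2), a distance of √(0.7² + 2.2²) ≈ 2.3.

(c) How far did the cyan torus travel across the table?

2.1

The cyan torus moved from about (7.6, 6.3) to (8.0, 4.2), a distance of √(0.4² + 2.1²) ≈ 2.1.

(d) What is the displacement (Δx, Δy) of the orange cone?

(-2.3, 0.7)

From the two frames, the orange cone sits at roughly (7.2, 3.8) before and (4.9, 4.5) after.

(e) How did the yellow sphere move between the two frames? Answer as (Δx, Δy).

(3.0, -2.7)

The yellow sphere was at about (3.4, 5.7) and moved to about (6.4, 3.0).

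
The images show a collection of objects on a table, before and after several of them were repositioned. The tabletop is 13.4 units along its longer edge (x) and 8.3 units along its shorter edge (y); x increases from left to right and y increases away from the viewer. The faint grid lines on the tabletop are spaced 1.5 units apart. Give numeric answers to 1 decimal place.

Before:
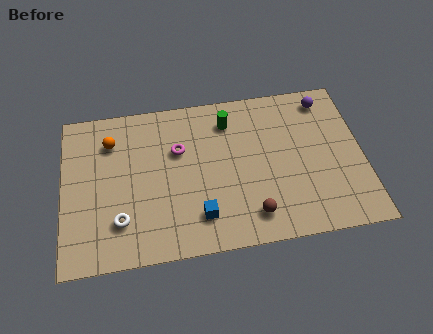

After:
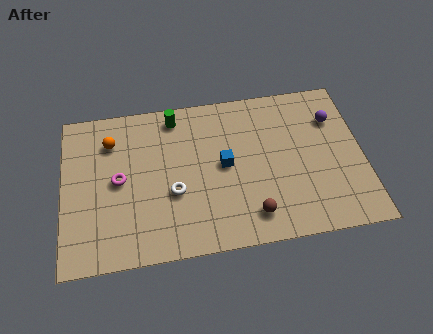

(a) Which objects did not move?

the orange sphere and the brown sphere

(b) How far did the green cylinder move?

2.5

From (7.5, 6.6) to (5.1, 7.2), the green cylinder covered √(2.4² + 0.6²) ≈ 2.5 units.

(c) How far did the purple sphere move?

1.1

The purple sphere moved from about (11.9, 7.1) to (12.2, 6.0), a distance of √(0.3² + 1.1²) ≈ 1.1.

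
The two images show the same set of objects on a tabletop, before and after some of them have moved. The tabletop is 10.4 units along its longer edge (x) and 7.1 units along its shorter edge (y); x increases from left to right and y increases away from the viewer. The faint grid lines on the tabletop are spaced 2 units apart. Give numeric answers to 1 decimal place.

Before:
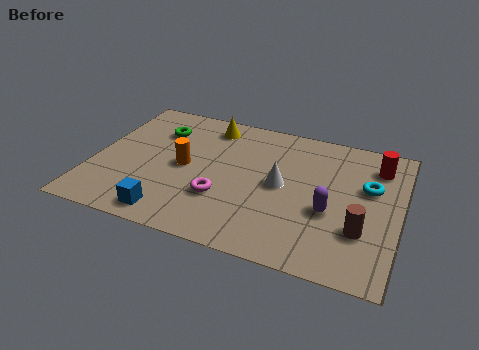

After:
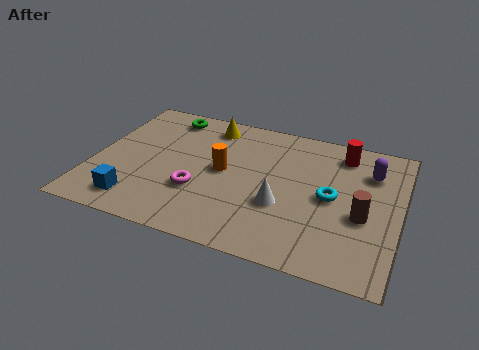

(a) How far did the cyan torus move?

1.5

The cyan torus moved from about (9.3, 4.4) to (8.1, 3.5), a distance of √(1.2² + 0.9²) ≈ 1.5.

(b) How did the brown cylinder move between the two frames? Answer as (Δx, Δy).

(0.0, 0.7)

From the two frames, the brown cylinder sits at roughly (9.2, 2.2) before and (9.2, 2.9) after.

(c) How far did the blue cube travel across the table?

1.2

The blue cube was near (2.9, 0.9) before and (1.7, 1.2) after, so it travelled √(1.2² + 0.3²) ≈ 1.2 units.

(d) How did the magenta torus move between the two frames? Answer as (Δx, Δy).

(-0.8, 0.1)

The magenta torus started near (4.5, 2.3) and ended near (3.7, 2.4).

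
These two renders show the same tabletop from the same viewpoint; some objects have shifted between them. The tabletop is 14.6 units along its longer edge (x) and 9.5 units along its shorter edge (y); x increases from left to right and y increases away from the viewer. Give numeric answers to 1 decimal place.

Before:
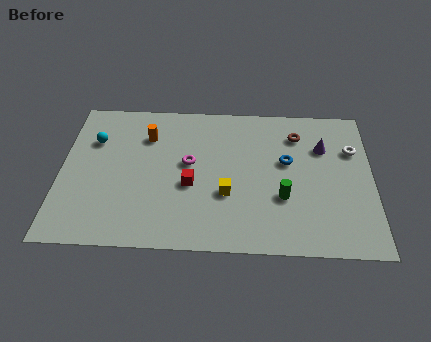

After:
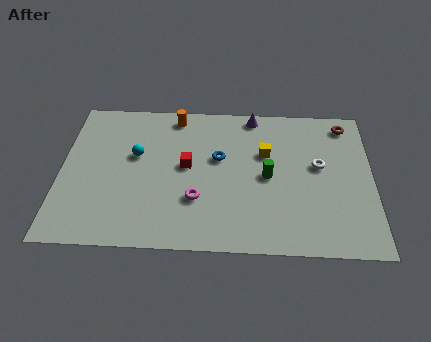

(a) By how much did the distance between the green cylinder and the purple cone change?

+0.3

They were about 3.8 units apart before and 4.1 after — 0.3 units further apart.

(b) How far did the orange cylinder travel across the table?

1.9

The orange cylinder was near (4.0, 7.0) before and (5.3, 8.4) after, so it travelled √(1.3² + 1.4²) ≈ 1.9 units.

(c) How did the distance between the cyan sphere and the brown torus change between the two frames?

+0.6

They were about 9.6 units apart before and 10.2 after — 0.6 units further apart.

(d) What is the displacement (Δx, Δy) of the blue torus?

(-3.2, 0.1)

The blue torus was at about (10.6, 5.6) and moved to about (7.4, 5.7).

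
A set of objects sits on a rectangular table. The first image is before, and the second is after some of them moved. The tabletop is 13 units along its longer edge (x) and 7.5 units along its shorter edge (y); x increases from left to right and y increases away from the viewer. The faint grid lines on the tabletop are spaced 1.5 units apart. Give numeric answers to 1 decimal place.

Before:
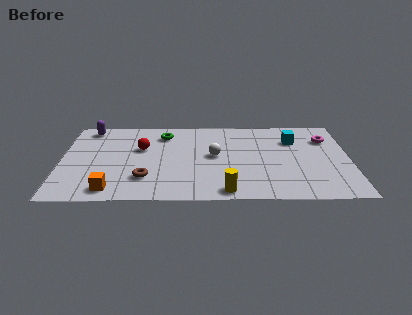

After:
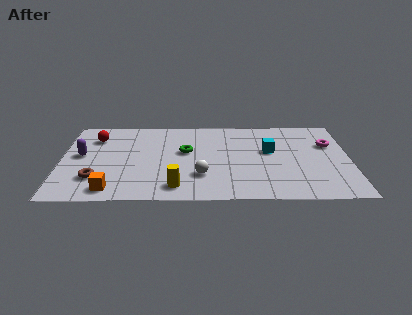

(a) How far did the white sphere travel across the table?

1.9

The white sphere was near (6.9, 4.0) before and (6.3, 2.2) after, so it travelled √(0.6² + 1.8²) ≈ 1.9 units.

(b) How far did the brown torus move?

2.2

From (3.8, 2.0) to (1.6, 2.0), the brown torus covered √(2.2² + 0.0²) ≈ 2.2 units.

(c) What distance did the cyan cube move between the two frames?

1.5

The cyan cube was near (10.5, 5.4) before and (9.4, 4.4) after, so it travelled √(1.1² + 1.0²) ≈ 1.5 units.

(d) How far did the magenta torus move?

0.5

The magenta torus was near (12.0, 5.5) before and (12.1, 5.0) after, so it travelled √(0.1² + 0.5²) ≈ 0.5 units.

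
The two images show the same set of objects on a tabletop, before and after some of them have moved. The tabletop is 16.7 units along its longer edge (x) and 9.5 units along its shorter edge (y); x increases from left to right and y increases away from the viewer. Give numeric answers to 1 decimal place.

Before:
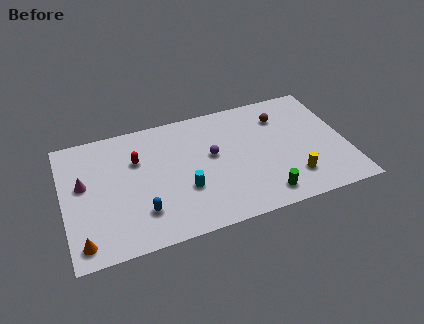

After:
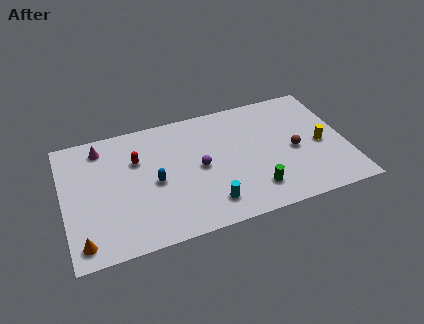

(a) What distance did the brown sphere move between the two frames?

2.9

From (13.1, 7.2) to (13.6, 4.3), the brown sphere covered √(0.5² + 2.9²) ≈ 2.9 units.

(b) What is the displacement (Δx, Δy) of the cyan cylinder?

(1.3, -1.5)

The cyan cylinder started near (7.0, 3.3) and ended near (8.3, 1.8).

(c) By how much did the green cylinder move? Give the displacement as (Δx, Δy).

(-0.5, 0.6)

From the two frames, the green cylinder sits at roughly (11.5, 1.4) before and (11.0, 2.0) after.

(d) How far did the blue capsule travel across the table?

2.2

The blue capsule moved from about (4.4, 2.4) to (5.3, 4.4), a distance of √(0.9² + 2.0²) ≈ 2.2.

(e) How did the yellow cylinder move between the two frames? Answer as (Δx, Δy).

(1.9, 2.1)

The yellow cylinder was at about (13.3, 2.2) and moved to about (15.2, 4.3).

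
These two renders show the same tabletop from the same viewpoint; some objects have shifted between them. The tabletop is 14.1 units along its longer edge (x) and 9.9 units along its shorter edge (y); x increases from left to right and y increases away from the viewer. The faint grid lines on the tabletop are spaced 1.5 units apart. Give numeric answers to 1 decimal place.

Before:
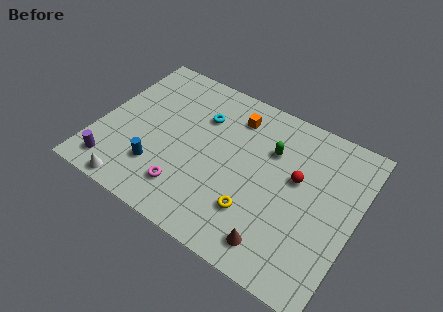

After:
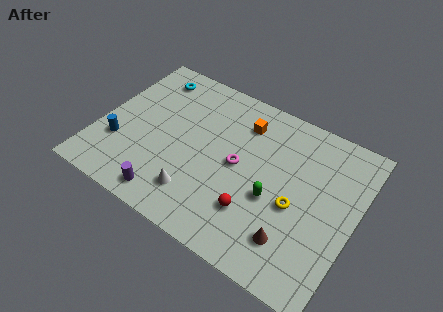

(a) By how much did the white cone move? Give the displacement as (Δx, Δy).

(3.3, 1.3)

The white cone started near (2.6, 0.8) and ended near (5.9, 2.1).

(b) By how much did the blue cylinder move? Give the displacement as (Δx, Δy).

(-2.3, 0.5)

The blue cylinder started near (3.6, 2.6) and ended near (1.3, 3.1).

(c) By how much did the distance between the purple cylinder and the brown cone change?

-2.3

The distance was about 9.1 in the first image and 6.8 in the second, so they moved 2.3 units closer together.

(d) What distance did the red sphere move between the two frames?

3.6

The red sphere was near (10.8, 5.8) before and (9.0, 2.7) after, so it travelled √(1.8² + 3.1²) ≈ 3.6 units.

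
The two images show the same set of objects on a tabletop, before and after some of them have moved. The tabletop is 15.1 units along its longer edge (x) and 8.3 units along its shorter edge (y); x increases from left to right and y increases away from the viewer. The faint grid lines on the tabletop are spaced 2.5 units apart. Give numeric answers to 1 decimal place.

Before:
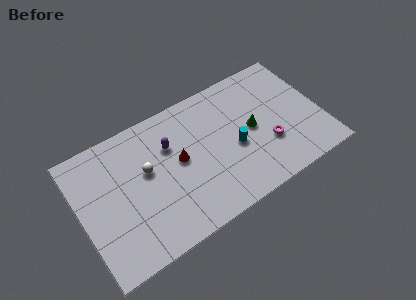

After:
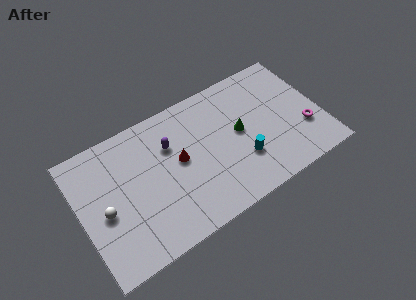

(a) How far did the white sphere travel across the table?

3.0

The white sphere was near (4.2, 4.9) before and (1.4, 3.7) after, so it travelled √(2.8² + 1.2²) ≈ 3.0 units.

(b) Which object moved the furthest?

the white sphere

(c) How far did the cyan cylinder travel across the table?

1.0

The cyan cylinder was near (9.6, 3.6) before and (9.9, 2.6) after, so it travelled √(0.3² + 1.0²) ≈ 1.0 units.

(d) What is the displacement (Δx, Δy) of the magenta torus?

(2.3, -0.1)

The magenta torus was at about (11.6, 2.8) and moved to about (13.9, 2.7).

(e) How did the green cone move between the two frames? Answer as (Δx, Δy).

(-0.8, 0.2)

The green cone started near (10.8, 4.2) and ended near (10.0, 4.4).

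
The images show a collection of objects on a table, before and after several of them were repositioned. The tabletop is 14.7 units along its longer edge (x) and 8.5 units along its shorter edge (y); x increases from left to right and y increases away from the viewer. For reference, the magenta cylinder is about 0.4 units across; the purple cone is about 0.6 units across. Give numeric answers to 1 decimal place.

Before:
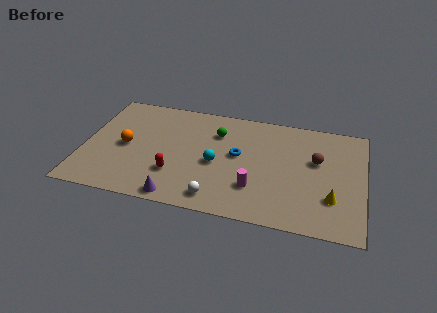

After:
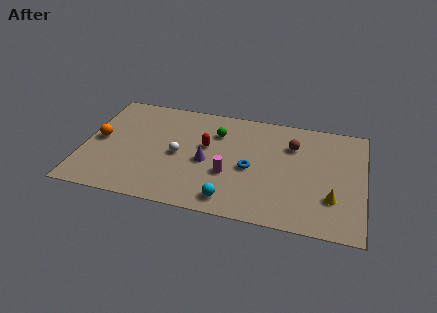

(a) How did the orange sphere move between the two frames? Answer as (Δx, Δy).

(-1.4, 0.2)

The orange sphere started near (2.2, 4.1) and ended near (0.8, 4.3).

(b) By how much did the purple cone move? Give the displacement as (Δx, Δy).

(1.3, 3.0)

From the two frames, the purple cone sits at roughly (5.2, 0.8) before and (6.5, 3.8) after.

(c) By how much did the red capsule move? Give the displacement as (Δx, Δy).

(1.5, 2.5)

The red capsule was at about (4.9, 2.5) and moved to about (6.4, 5.0).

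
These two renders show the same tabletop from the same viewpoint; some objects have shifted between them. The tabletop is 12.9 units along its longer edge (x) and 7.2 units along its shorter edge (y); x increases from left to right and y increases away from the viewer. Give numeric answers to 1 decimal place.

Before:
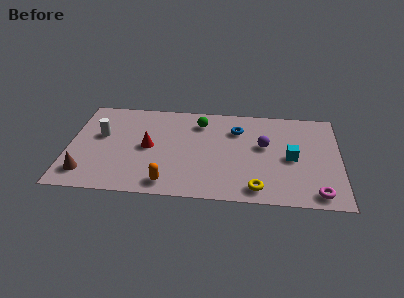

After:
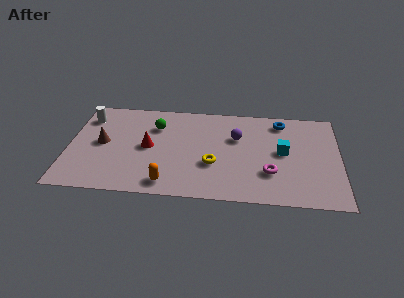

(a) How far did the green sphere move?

2.2

From (6.2, 5.7) to (4.1, 5.2), the green sphere covered √(2.1² + 0.5²) ≈ 2.2 units.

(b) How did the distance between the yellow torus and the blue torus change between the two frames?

+0.3

The distance was about 4.4 in the first image and 4.7 in the second, so they moved 0.3 units further apart.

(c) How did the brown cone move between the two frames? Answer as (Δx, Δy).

(0.7, 2.3)

The brown cone started near (0.9, 1.4) and ended near (1.6, 3.7).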